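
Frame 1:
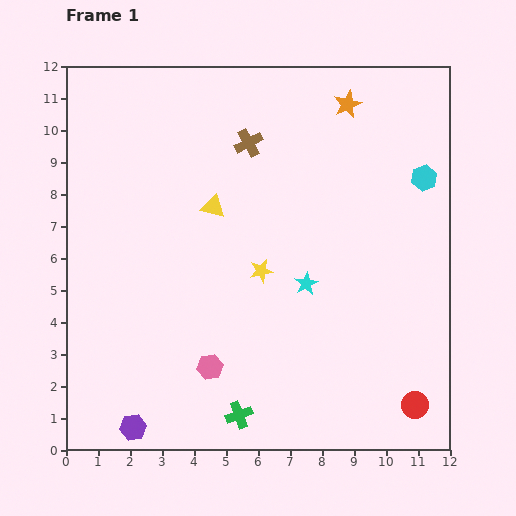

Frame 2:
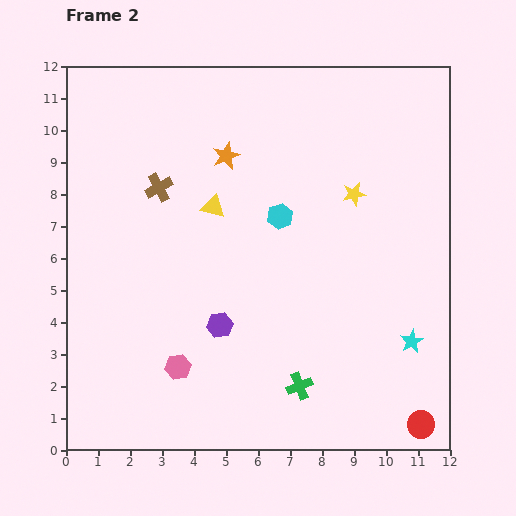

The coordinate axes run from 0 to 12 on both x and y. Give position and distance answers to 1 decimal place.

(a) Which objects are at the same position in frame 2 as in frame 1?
the yellow triangle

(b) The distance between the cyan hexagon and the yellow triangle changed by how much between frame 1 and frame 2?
-4.6

Distance in frame 1: 6.7. Distance in frame 2: 2.1.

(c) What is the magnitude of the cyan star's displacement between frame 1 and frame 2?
3.8

The cyan star moved from (7.5, 5.2) to (10.8, 3.4), a distance of √(3.3² + 1.8²) ≈ 3.8.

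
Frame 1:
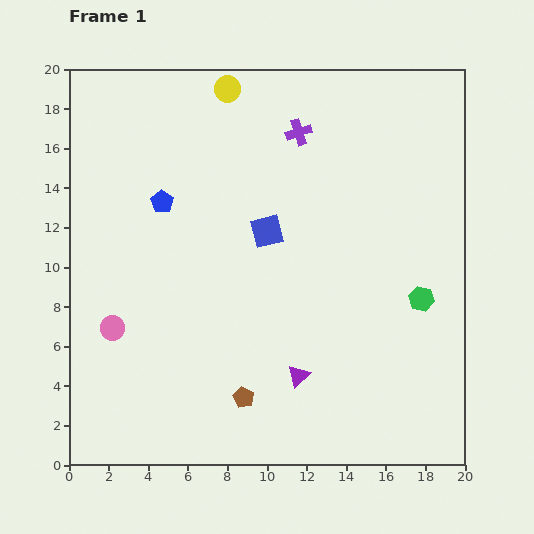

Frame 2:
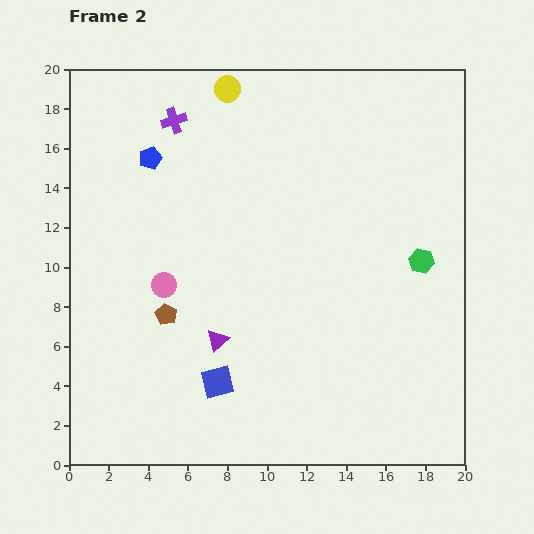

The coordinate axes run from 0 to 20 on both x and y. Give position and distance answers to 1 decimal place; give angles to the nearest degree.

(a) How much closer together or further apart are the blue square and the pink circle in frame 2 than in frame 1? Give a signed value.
-3.6

Distance in frame 1: 9.2. Distance in frame 2: 5.6.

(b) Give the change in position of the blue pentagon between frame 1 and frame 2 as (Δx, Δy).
(-0.6, 2.2)

The blue pentagon was at (4.7, 13.3) in frame 1 and (4.1, 15.5) in frame 2.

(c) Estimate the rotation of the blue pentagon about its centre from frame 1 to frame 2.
19° clockwise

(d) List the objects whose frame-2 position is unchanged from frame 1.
the yellow circle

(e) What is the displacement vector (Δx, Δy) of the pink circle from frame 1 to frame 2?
(2.6, 2.2)

The pink circle was at (2.2, 6.9) in frame 1 and (4.8, 9.1) in frame 2.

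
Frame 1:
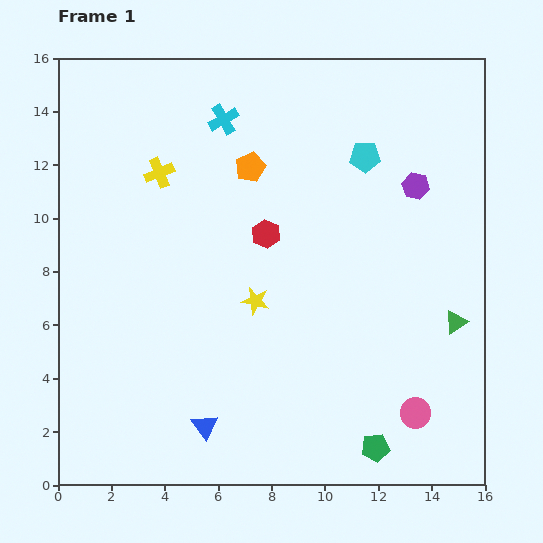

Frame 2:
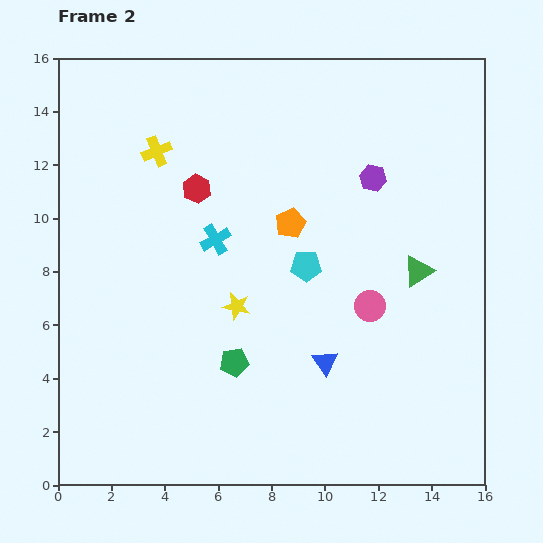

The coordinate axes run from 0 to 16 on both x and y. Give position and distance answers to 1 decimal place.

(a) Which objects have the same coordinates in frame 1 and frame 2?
none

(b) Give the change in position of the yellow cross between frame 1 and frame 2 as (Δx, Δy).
(-0.1, 0.8)

The yellow cross was at (3.8, 11.7) in frame 1 and (3.7, 12.5) in frame 2.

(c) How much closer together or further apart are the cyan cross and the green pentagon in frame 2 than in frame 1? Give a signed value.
-8.9

Distance in frame 1: 13.6. Distance in frame 2: 4.7.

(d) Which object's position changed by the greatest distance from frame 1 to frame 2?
the green pentagon

(moved 6.2; next 5.1)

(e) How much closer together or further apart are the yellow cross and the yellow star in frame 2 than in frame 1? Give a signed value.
+0.5

Distance in frame 1: 6.0. Distance in frame 2: 6.5.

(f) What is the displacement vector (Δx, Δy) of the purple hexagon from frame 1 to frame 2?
(-1.6, 0.3)

The purple hexagon was at (13.4, 11.2) in frame 1 and (11.8, 11.5) in frame 2.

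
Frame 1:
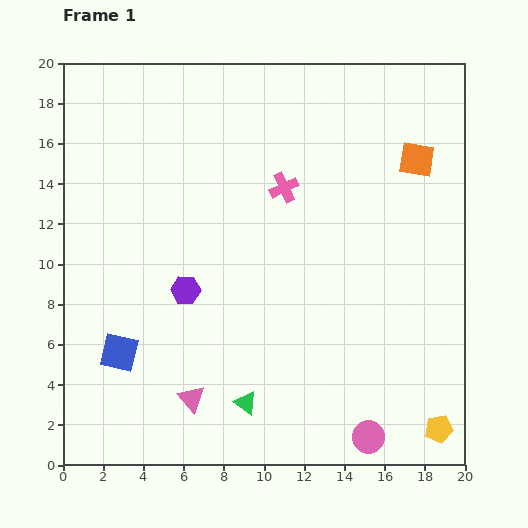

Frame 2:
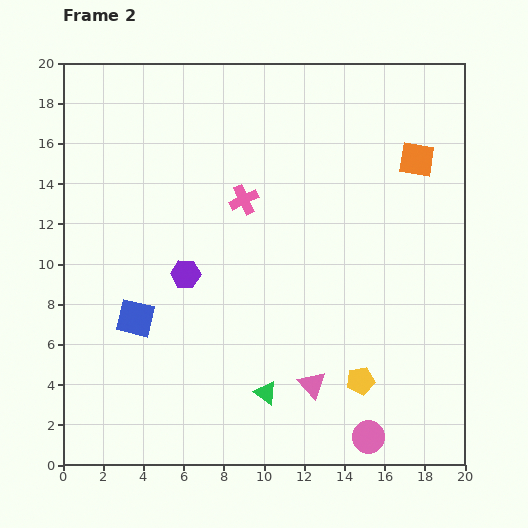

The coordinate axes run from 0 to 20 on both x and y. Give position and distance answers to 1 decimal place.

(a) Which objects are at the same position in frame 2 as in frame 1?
the orange square, the pink circle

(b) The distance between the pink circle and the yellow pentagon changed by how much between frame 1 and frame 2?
-0.7

Distance in frame 1: 3.5. Distance in frame 2: 2.8.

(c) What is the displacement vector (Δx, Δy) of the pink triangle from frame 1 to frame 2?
(6.0, 0.7)

The pink triangle was at (6.4, 3.3) in frame 1 and (12.4, 4.0) in frame 2.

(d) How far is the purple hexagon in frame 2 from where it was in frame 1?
0.8

The purple hexagon moved from (6.1, 8.7) to (6.1, 9.5), a distance of √(0.0² + 0.8²) ≈ 0.8.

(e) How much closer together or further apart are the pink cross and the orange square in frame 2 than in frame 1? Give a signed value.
+2.1

Distance in frame 1: 6.7. Distance in frame 2: 8.8.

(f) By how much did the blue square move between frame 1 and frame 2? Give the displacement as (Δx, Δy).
(0.8, 1.7)

The blue square was at (2.8, 5.6) in frame 1 and (3.6, 7.3) in frame 2.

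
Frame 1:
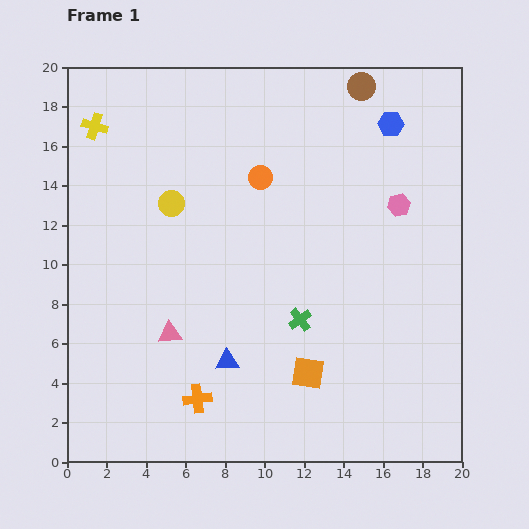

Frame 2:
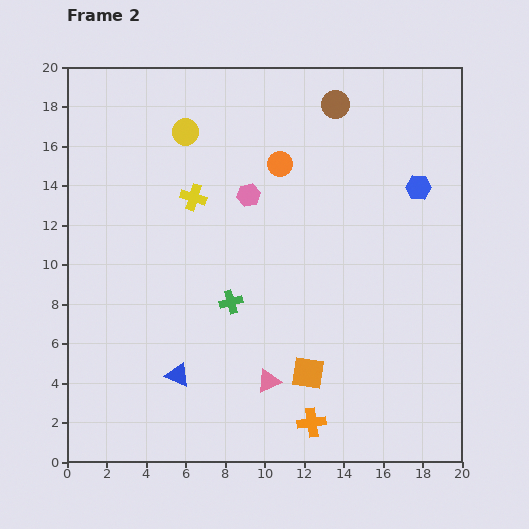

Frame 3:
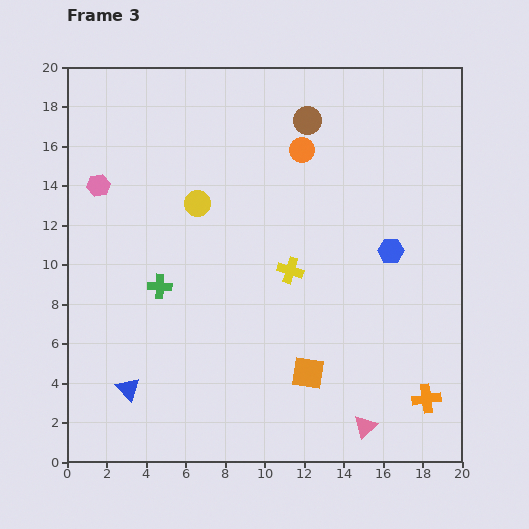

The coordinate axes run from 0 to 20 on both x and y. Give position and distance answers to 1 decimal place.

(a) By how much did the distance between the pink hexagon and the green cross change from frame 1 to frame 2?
-2.2

Distance in frame 1: 7.7. Distance in frame 2: 5.5.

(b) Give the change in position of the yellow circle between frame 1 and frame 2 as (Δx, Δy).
(0.7, 3.6)

The yellow circle was at (5.3, 13.1) in frame 1 and (6.0, 16.7) in frame 2.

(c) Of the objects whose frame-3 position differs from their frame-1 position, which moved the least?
the yellow circle

(moved 1.3)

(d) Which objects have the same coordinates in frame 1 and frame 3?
the orange square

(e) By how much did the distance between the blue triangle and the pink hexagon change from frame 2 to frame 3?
+0.6

Distance in frame 2: 9.8. Distance in frame 3: 10.4.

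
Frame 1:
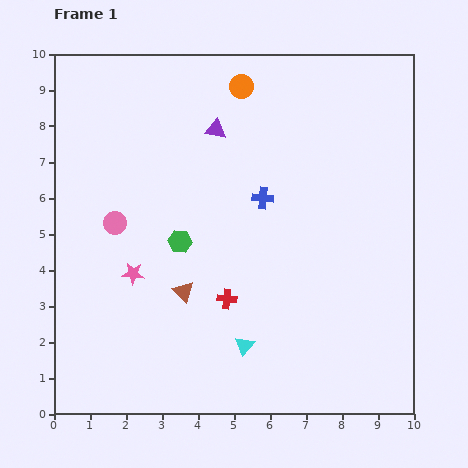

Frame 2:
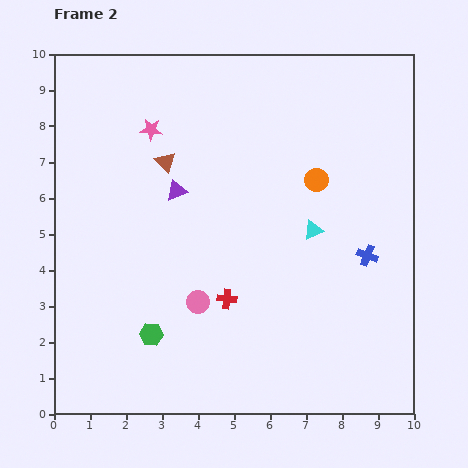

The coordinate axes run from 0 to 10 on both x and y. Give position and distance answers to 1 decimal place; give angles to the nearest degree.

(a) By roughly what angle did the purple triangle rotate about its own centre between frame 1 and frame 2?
31° counter-clockwise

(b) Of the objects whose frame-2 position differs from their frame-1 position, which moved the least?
the purple triangle

(moved 2.0)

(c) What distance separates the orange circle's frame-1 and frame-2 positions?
3.3

The orange circle moved from (5.2, 9.1) to (7.3, 6.5), a distance of √(2.1² + 2.6²) ≈ 3.3.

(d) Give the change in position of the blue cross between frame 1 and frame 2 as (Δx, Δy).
(2.9, -1.6)

The blue cross was at (5.8, 6.0) in frame 1 and (8.7, 4.4) in frame 2.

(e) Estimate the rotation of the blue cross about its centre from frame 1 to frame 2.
17° clockwise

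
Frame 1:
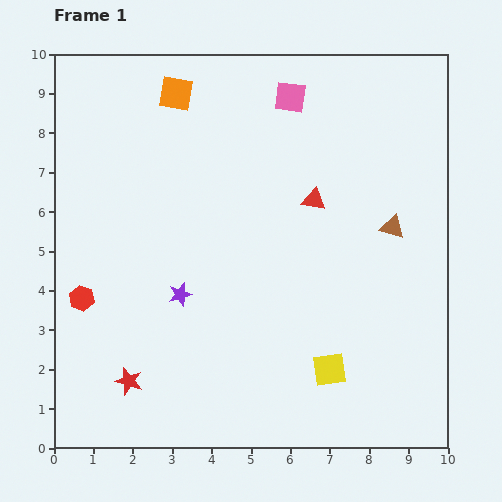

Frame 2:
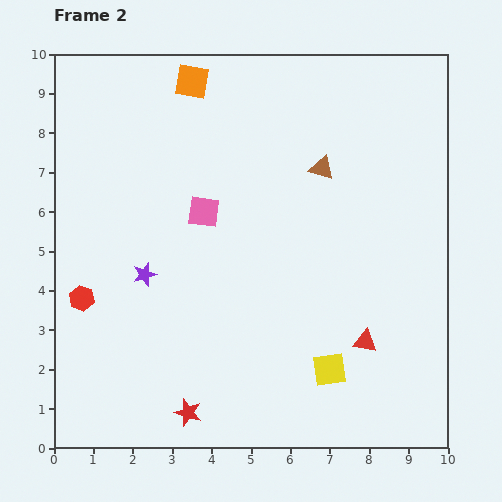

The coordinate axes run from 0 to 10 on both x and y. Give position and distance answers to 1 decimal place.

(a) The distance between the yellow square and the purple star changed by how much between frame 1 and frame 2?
+1.1

Distance in frame 1: 4.2. Distance in frame 2: 5.3.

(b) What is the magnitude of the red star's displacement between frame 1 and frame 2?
1.7

The red star moved from (1.9, 1.7) to (3.4, 0.9), a distance of √(1.5² + 0.8²) ≈ 1.7.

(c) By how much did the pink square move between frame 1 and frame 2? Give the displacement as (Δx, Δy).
(-2.2, -2.9)

The pink square was at (6.0, 8.9) in frame 1 and (3.8, 6.0) in frame 2.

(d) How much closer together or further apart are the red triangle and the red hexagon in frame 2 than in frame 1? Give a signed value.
+0.9

Distance in frame 1: 6.4. Distance in frame 2: 7.3.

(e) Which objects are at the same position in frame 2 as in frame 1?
the yellow square, the red hexagon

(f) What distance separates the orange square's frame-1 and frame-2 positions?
0.5

The orange square moved from (3.1, 9.0) to (3.5, 9.3), a distance of √(0.4² + 0.3²) ≈ 0.5.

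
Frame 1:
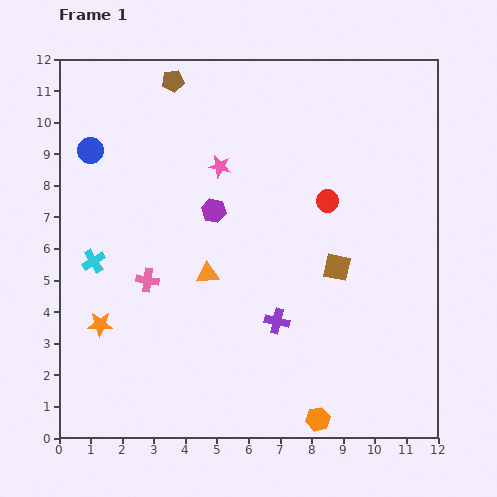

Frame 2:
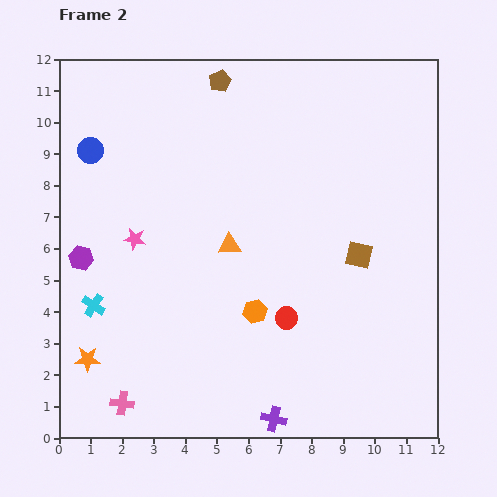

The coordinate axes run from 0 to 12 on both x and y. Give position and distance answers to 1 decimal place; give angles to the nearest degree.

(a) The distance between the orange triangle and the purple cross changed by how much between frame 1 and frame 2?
+3.0

Distance in frame 1: 2.7. Distance in frame 2: 5.7.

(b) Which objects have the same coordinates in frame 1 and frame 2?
the blue circle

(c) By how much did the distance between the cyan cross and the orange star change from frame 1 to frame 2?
-0.3

Distance in frame 1: 2.0. Distance in frame 2: 1.7.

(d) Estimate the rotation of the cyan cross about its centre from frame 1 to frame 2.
25° counter-clockwise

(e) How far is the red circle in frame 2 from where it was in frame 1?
3.9

The red circle moved from (8.5, 7.5) to (7.2, 3.8), a distance of √(1.3² + 3.7²) ≈ 3.9.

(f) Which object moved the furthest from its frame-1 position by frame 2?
the purple hexagon

(moved 4.5; next 4.0)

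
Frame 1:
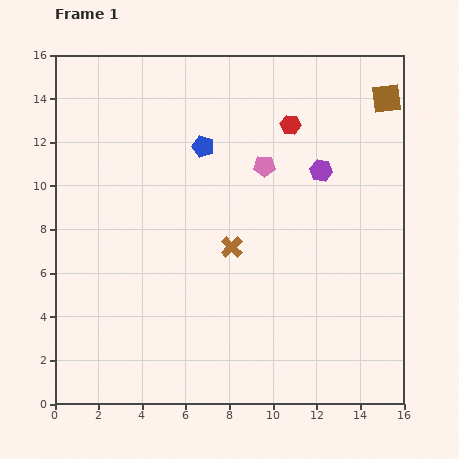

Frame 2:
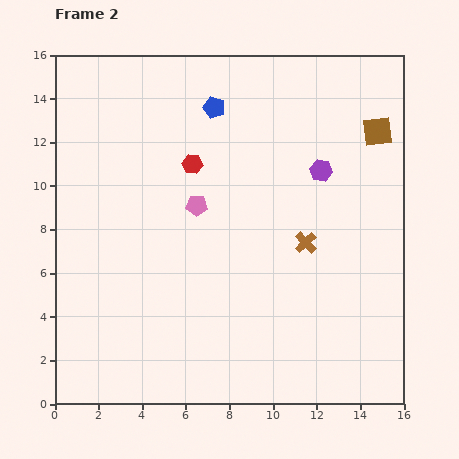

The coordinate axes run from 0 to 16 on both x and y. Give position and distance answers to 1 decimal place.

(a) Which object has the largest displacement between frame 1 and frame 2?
the red hexagon

(moved 4.8; next 3.6)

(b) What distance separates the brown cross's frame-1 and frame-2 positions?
3.4

The brown cross moved from (8.1, 7.2) to (11.5, 7.4), a distance of √(3.4² + 0.2²) ≈ 3.4.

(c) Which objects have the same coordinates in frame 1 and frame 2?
the purple hexagon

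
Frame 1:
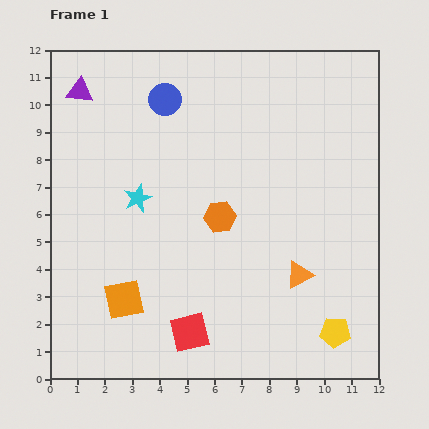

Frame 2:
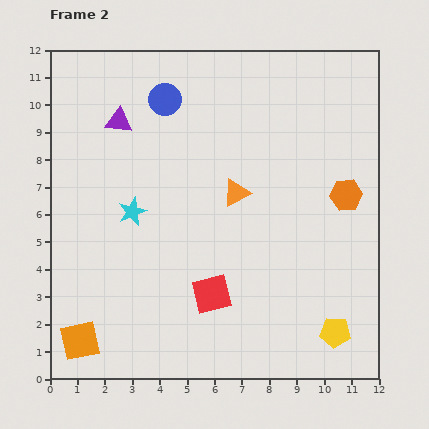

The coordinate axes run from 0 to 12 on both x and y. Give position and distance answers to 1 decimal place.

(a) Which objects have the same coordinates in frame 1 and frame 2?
the yellow pentagon, the blue circle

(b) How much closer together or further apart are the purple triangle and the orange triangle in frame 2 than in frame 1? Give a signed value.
-5.4

Distance in frame 1: 10.4. Distance in frame 2: 5.0.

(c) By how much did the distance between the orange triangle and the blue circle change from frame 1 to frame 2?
-3.8

Distance in frame 1: 8.1. Distance in frame 2: 4.3.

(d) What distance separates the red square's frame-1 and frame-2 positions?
1.6

The red square moved from (5.1, 1.7) to (5.9, 3.1), a distance of √(0.8² + 1.4²) ≈ 1.6.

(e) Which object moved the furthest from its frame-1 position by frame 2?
the orange hexagon

(moved 4.7; next 3.8)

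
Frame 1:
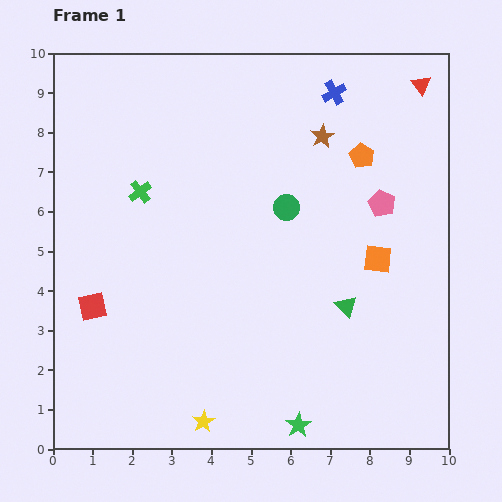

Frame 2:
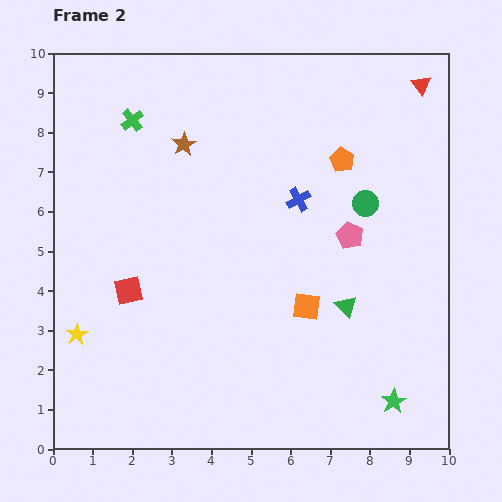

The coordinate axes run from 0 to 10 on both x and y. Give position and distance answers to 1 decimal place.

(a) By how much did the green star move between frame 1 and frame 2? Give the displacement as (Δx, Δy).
(2.4, 0.6)

The green star was at (6.2, 0.6) in frame 1 and (8.6, 1.2) in frame 2.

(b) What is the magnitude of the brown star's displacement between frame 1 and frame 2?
3.5

The brown star moved from (6.8, 7.9) to (3.3, 7.7), a distance of √(3.5² + 0.2²) ≈ 3.5.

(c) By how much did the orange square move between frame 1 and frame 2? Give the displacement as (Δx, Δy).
(-1.8, -1.2)

The orange square was at (8.2, 4.8) in frame 1 and (6.4, 3.6) in frame 2.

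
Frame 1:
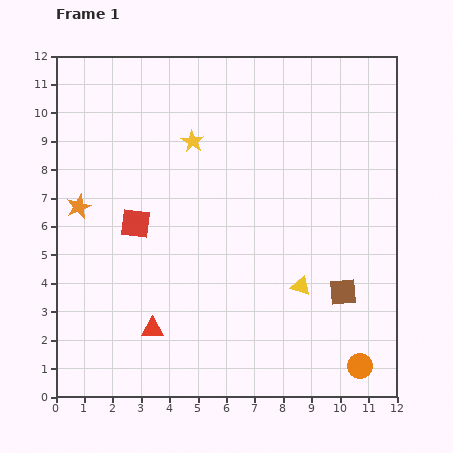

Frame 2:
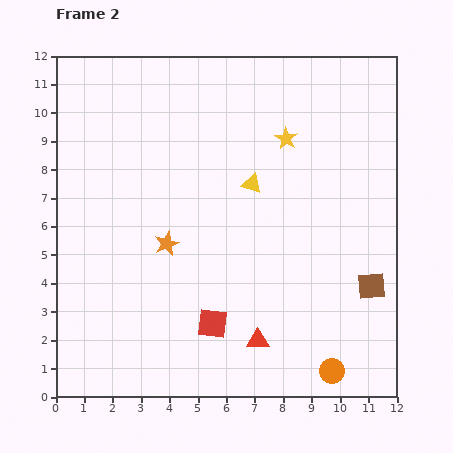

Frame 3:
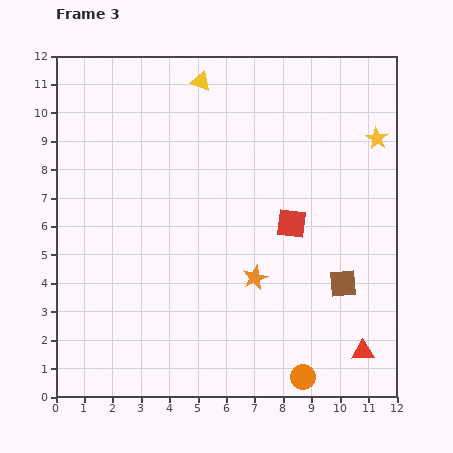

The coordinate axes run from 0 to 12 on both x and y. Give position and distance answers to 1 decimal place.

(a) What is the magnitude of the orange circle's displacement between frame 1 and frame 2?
1.0

The orange circle moved from (10.7, 1.1) to (9.7, 0.9), a distance of √(1.0² + 0.2²) ≈ 1.0.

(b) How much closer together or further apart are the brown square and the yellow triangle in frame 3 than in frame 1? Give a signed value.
+7.2

Distance in frame 1: 1.5. Distance in frame 3: 8.7.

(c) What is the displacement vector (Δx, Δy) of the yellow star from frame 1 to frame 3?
(6.5, 0.1)

The yellow star was at (4.8, 9.0) in frame 1 and (11.3, 9.1) in frame 3.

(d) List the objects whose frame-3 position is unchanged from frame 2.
none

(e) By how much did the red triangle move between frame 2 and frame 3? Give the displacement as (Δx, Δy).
(3.7, -0.4)

The red triangle was at (7.1, 2.0) in frame 2 and (10.8, 1.6) in frame 3.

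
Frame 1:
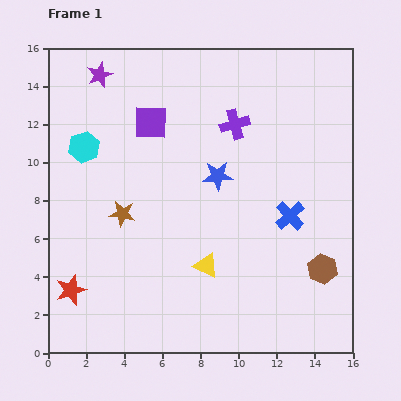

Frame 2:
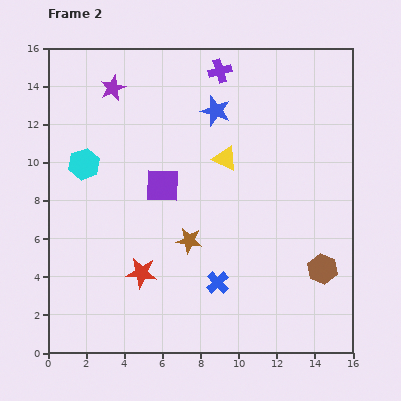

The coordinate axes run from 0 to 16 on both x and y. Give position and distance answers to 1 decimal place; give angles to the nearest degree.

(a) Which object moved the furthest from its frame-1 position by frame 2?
the yellow triangle

(moved 5.7; next 5.2)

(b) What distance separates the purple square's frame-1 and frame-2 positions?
3.4

The purple square moved from (5.4, 12.1) to (6.0, 8.8), a distance of √(0.6² + 3.3²) ≈ 3.4.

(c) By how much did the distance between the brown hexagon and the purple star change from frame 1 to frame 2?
-1.0

Distance in frame 1: 15.5. Distance in frame 2: 14.5.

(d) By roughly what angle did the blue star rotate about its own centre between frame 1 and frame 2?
21° clockwise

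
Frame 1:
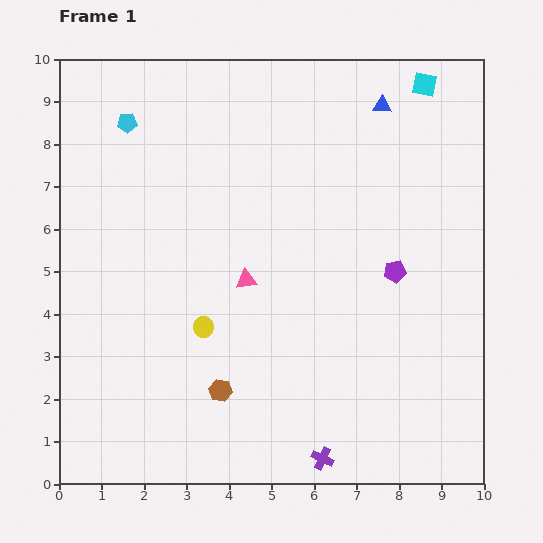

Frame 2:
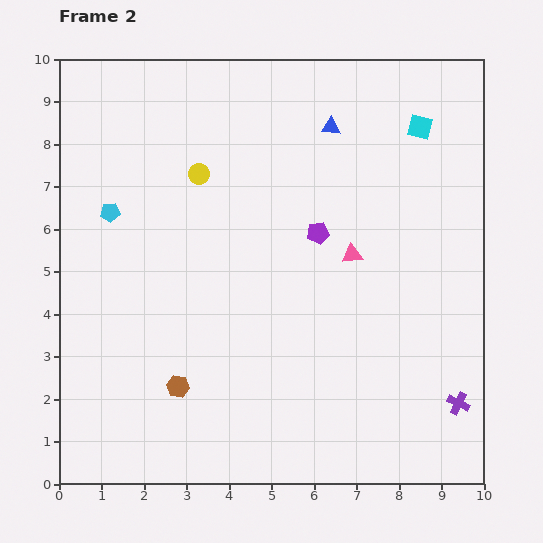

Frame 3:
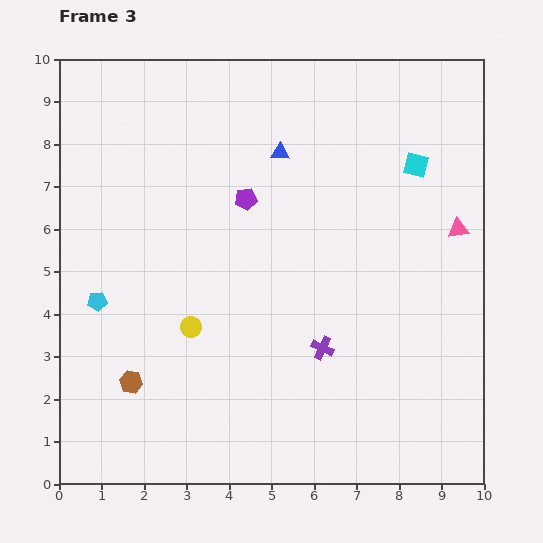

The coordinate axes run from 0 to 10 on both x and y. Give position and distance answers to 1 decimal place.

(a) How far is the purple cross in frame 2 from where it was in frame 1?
3.5

The purple cross moved from (6.2, 0.6) to (9.4, 1.9), a distance of √(3.2² + 1.3²) ≈ 3.5.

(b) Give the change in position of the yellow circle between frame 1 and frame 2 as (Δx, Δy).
(-0.1, 3.6)

The yellow circle was at (3.4, 3.7) in frame 1 and (3.3, 7.3) in frame 2.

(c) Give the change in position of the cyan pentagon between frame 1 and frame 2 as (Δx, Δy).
(-0.4, -2.1)

The cyan pentagon was at (1.6, 8.5) in frame 1 and (1.2, 6.4) in frame 2.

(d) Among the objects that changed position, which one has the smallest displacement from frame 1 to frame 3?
the yellow circle

(moved 0.3)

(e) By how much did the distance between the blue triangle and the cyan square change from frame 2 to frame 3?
+1.1

Distance in frame 2: 2.1. Distance in frame 3: 3.2.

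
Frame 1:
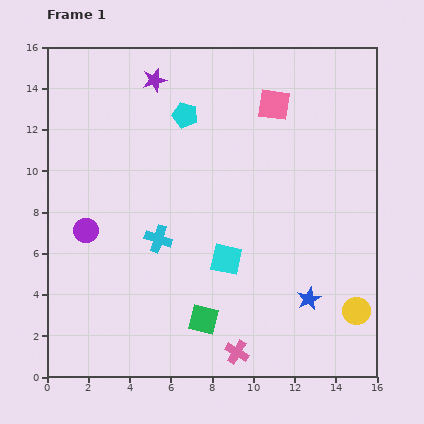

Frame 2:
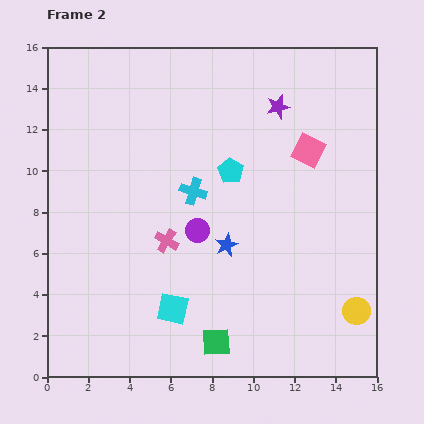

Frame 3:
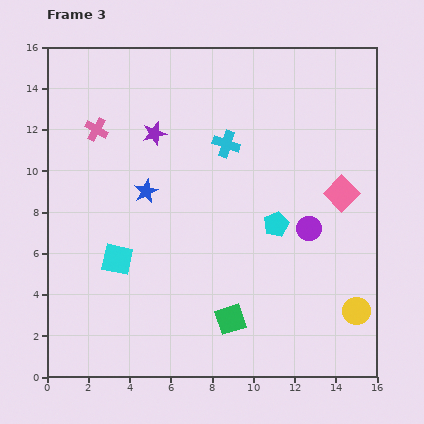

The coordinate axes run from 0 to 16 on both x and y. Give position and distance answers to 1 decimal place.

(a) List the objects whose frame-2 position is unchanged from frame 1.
the yellow circle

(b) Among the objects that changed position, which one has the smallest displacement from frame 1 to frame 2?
the green square

(moved 1.3)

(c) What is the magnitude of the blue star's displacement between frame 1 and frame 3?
9.5

The blue star moved from (12.7, 3.8) to (4.8, 9.0), a distance of √(7.9² + 5.2²) ≈ 9.5.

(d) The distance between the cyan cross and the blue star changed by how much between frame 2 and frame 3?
+1.4

Distance in frame 2: 3.1. Distance in frame 3: 4.5.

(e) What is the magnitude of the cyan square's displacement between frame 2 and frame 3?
3.6

The cyan square moved from (6.1, 3.3) to (3.4, 5.7), a distance of √(2.7² + 2.4²) ≈ 3.6.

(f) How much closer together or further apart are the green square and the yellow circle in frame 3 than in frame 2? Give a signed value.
-0.9

Distance in frame 2: 7.0. Distance in frame 3: 6.1.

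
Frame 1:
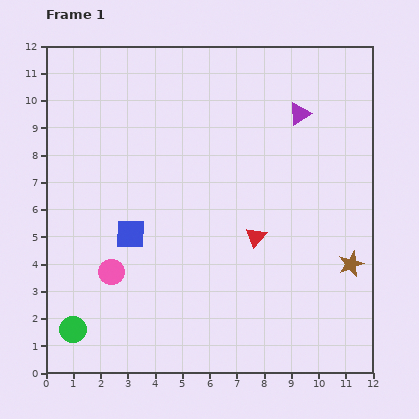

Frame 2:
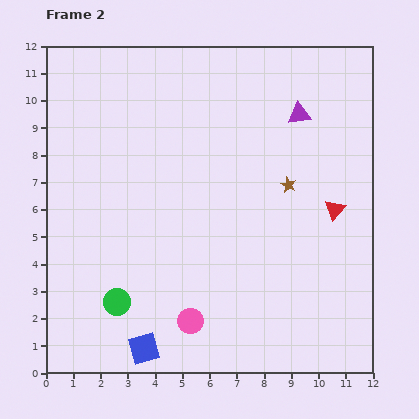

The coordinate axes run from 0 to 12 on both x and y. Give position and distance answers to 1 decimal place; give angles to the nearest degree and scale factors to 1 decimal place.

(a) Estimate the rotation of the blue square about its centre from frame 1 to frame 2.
17° counter-clockwise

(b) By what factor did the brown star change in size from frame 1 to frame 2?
0.6×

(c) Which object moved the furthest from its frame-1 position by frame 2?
the blue square

(moved 4.2; next 3.7)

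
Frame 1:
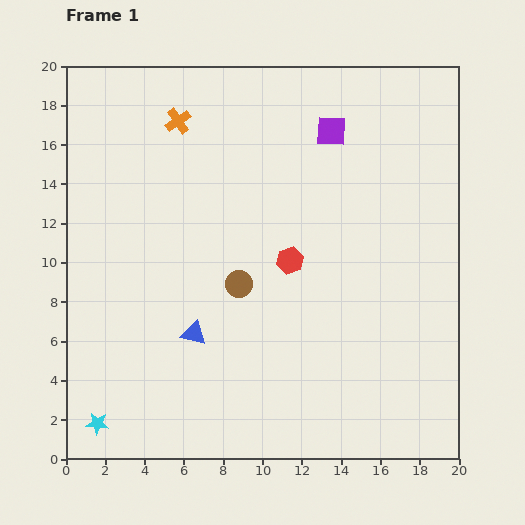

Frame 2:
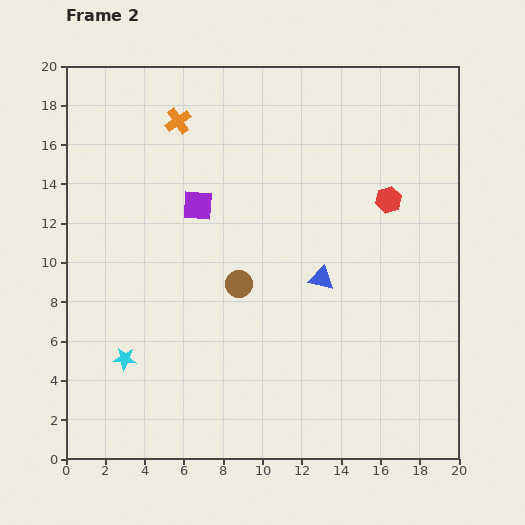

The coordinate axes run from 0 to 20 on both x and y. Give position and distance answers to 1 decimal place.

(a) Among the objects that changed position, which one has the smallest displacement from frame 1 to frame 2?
the cyan star

(moved 3.6)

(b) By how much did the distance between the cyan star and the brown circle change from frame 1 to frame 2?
-3.2

Distance in frame 1: 10.1. Distance in frame 2: 6.9.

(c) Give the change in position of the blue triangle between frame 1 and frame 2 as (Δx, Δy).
(6.5, 2.8)

The blue triangle was at (6.5, 6.4) in frame 1 and (13.0, 9.2) in frame 2.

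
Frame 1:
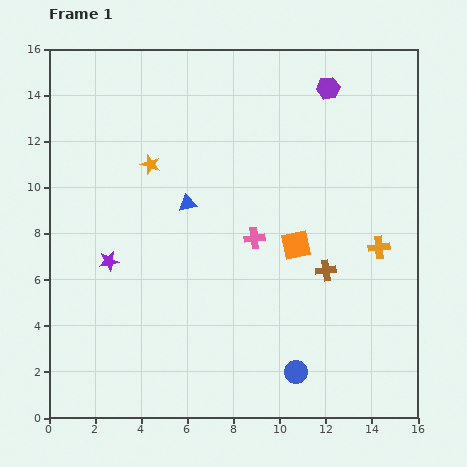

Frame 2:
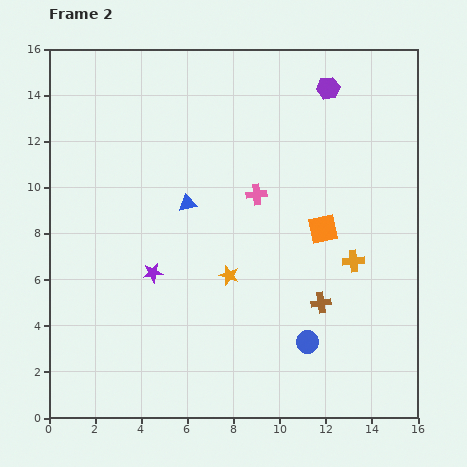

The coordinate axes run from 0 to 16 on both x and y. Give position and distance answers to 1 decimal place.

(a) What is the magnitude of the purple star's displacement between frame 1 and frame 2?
2.0

The purple star moved from (2.6, 6.8) to (4.5, 6.3), a distance of √(1.9² + 0.5²) ≈ 2.0.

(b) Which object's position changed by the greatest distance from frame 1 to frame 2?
the orange star

(moved 5.9; next 2.0)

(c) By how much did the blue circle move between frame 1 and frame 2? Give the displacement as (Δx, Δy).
(0.5, 1.3)

The blue circle was at (10.7, 2.0) in frame 1 and (11.2, 3.3) in frame 2.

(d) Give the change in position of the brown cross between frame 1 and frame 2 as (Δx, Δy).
(-0.2, -1.4)

The brown cross was at (12.0, 6.4) in frame 1 and (11.8, 5.0) in frame 2.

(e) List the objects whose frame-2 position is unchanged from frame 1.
the blue triangle, the purple hexagon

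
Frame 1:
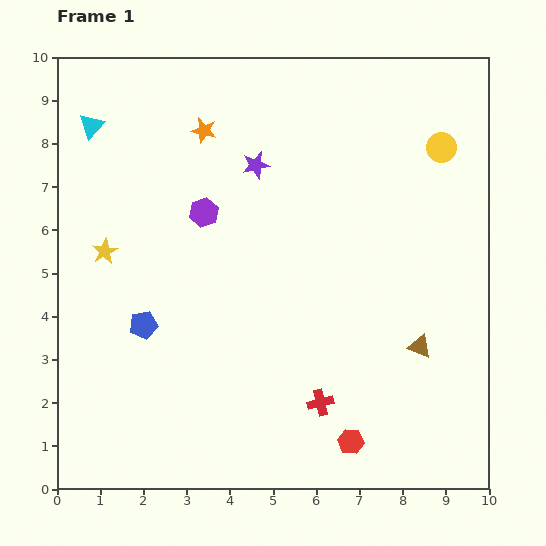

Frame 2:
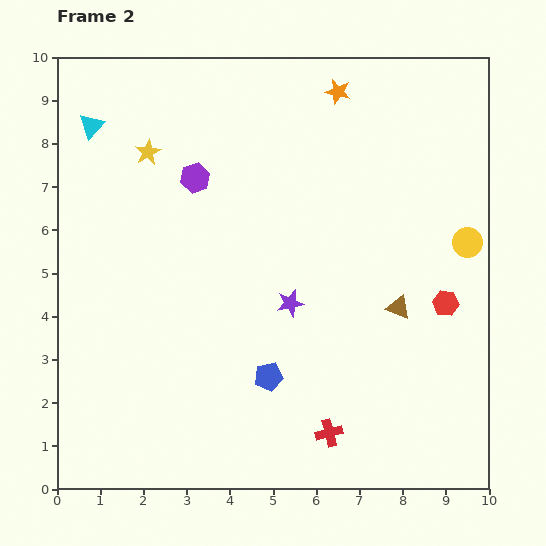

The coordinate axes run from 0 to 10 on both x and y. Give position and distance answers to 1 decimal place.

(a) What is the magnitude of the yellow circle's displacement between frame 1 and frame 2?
2.3

The yellow circle moved from (8.9, 7.9) to (9.5, 5.7), a distance of √(0.6² + 2.2²) ≈ 2.3.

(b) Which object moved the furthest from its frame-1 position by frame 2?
the red hexagon

(moved 3.9; next 3.3)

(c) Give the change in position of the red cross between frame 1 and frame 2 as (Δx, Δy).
(0.2, -0.7)

The red cross was at (6.1, 2.0) in frame 1 and (6.3, 1.3) in frame 2.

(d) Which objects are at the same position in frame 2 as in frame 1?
the cyan triangle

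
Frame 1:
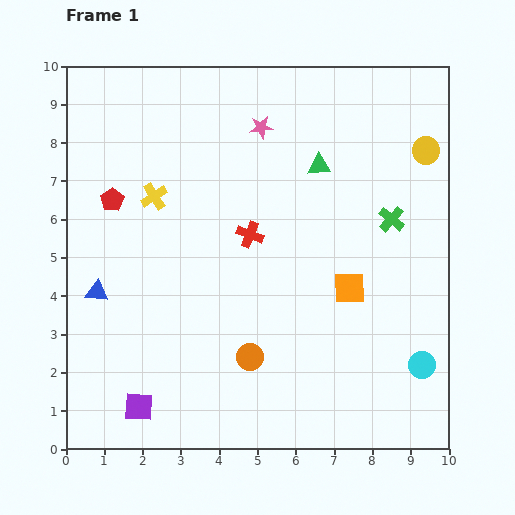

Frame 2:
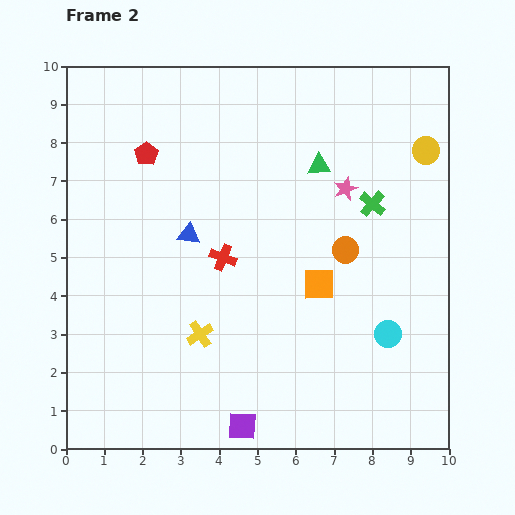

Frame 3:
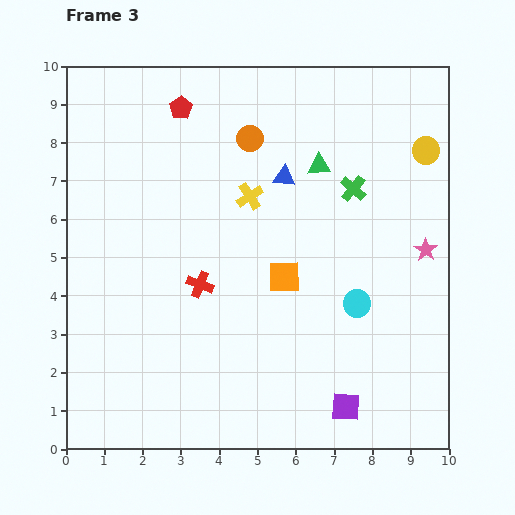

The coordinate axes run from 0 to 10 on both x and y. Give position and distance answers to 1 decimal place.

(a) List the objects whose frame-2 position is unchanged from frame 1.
the yellow circle, the green triangle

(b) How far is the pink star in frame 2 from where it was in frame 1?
2.7

The pink star moved from (5.1, 8.4) to (7.3, 6.8), a distance of √(2.2² + 1.6²) ≈ 2.7.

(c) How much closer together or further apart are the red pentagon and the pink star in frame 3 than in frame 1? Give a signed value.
+3.1

Distance in frame 1: 4.3. Distance in frame 3: 7.4.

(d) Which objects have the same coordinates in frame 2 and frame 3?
the yellow circle, the green triangle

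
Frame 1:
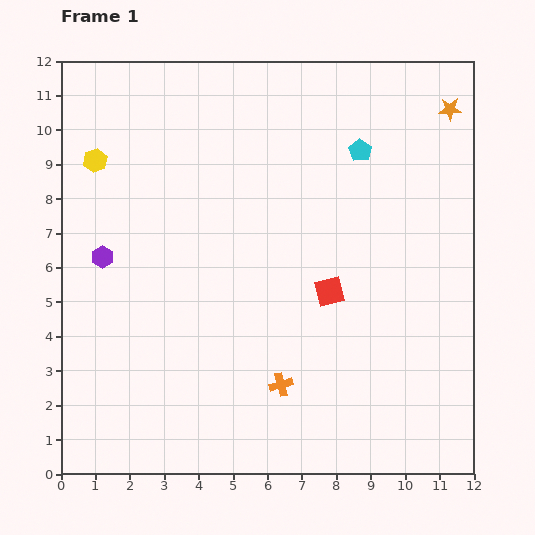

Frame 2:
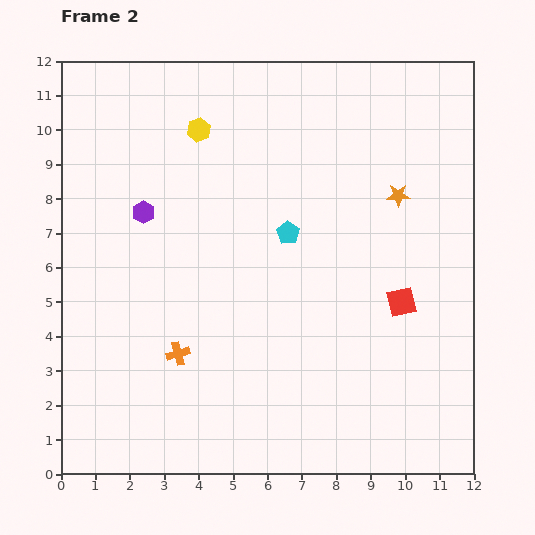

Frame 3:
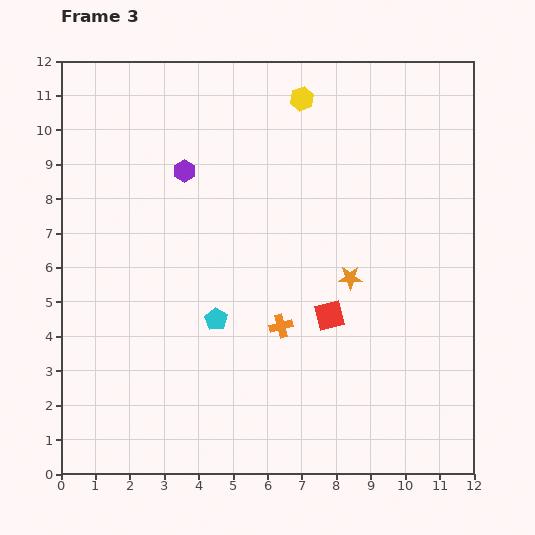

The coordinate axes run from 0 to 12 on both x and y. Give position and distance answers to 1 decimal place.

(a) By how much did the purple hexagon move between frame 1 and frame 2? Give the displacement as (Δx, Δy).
(1.2, 1.3)

The purple hexagon was at (1.2, 6.3) in frame 1 and (2.4, 7.6) in frame 2.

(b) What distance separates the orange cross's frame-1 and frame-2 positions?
3.1

The orange cross moved from (6.4, 2.6) to (3.4, 3.5), a distance of √(3.0² + 0.9²) ≈ 3.1.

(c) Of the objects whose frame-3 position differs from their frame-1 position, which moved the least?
the red square

(moved 0.7)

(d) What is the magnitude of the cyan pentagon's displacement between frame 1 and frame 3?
6.5

The cyan pentagon moved from (8.7, 9.4) to (4.5, 4.5), a distance of √(4.2² + 4.9²) ≈ 6.5.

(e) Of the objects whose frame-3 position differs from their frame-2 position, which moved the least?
the purple hexagon

(moved 1.7)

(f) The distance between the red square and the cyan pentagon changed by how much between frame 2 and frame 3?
-0.6

Distance in frame 2: 3.9. Distance in frame 3: 3.3.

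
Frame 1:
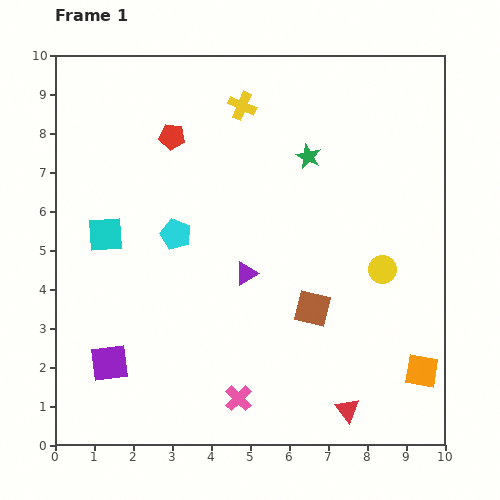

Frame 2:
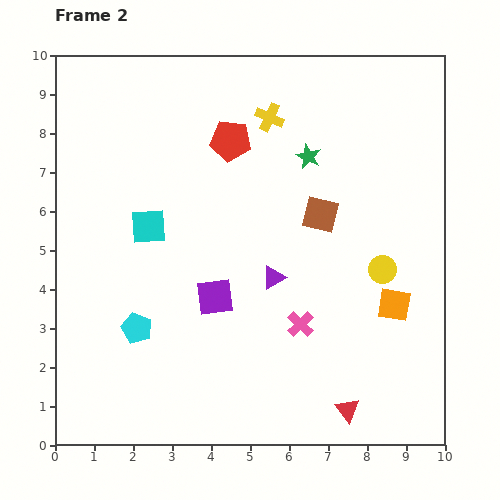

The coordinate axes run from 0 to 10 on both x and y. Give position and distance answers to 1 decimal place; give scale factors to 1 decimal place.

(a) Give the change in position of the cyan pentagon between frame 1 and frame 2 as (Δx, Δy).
(-1.0, -2.4)

The cyan pentagon was at (3.1, 5.4) in frame 1 and (2.1, 3.0) in frame 2.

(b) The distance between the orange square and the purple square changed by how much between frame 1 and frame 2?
-3.4

Distance in frame 1: 8.0. Distance in frame 2: 4.6.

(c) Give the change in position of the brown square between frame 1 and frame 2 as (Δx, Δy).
(0.2, 2.4)

The brown square was at (6.6, 3.5) in frame 1 and (6.8, 5.9) in frame 2.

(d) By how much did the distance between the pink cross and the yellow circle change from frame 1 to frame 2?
-2.5

Distance in frame 1: 5.0. Distance in frame 2: 2.5.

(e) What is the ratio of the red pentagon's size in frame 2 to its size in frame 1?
1.5×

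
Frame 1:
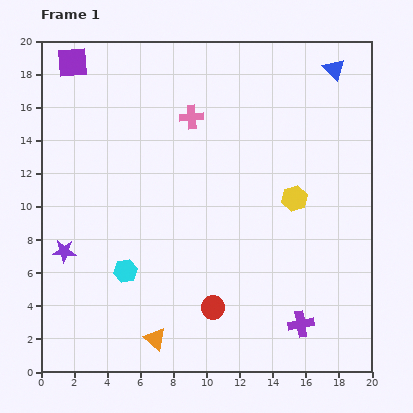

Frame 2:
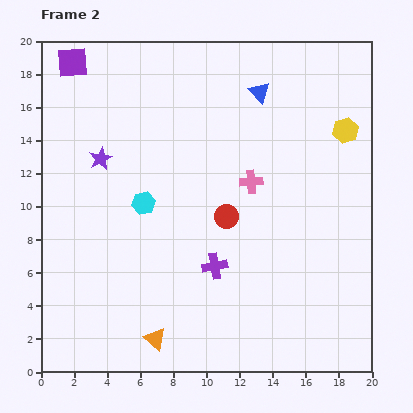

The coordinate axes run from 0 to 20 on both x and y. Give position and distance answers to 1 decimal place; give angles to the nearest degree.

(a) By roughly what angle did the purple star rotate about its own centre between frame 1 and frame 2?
29° counter-clockwise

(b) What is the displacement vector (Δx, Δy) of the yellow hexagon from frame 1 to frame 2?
(3.1, 4.1)

The yellow hexagon was at (15.3, 10.5) in frame 1 and (18.4, 14.6) in frame 2.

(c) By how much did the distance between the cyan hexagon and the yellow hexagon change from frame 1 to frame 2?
+1.9

Distance in frame 1: 11.1. Distance in frame 2: 13.0.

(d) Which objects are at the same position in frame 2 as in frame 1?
the orange triangle, the purple square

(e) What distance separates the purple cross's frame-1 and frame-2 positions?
6.3

The purple cross moved from (15.7, 2.9) to (10.5, 6.4), a distance of √(5.2² + 3.5²) ≈ 6.3.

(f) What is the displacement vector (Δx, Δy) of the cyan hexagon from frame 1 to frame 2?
(1.1, 4.1)

The cyan hexagon was at (5.1, 6.1) in frame 1 and (6.2, 10.2) in frame 2.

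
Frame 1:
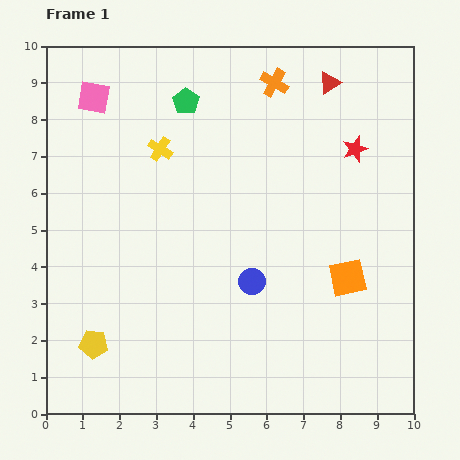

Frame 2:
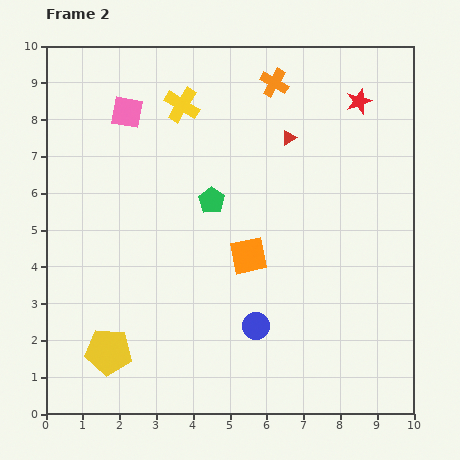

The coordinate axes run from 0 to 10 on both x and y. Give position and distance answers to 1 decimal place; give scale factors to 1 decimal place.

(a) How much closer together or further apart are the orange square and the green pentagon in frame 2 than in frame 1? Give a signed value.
-4.7

Distance in frame 1: 6.5. Distance in frame 2: 1.8.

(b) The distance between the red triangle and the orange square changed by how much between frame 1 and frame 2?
-1.9

Distance in frame 1: 5.3. Distance in frame 2: 3.4.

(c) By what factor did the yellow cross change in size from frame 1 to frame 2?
1.4×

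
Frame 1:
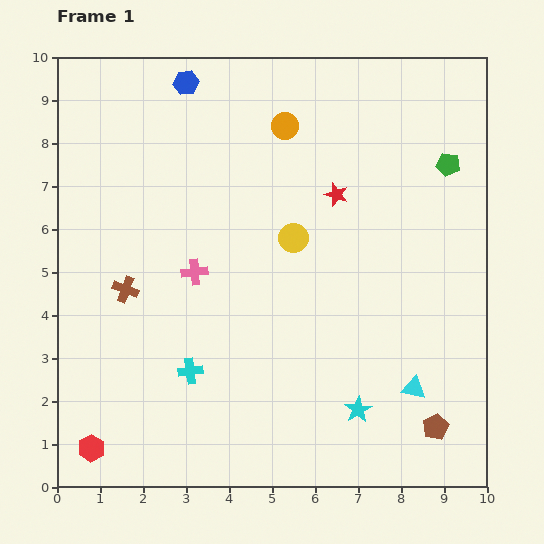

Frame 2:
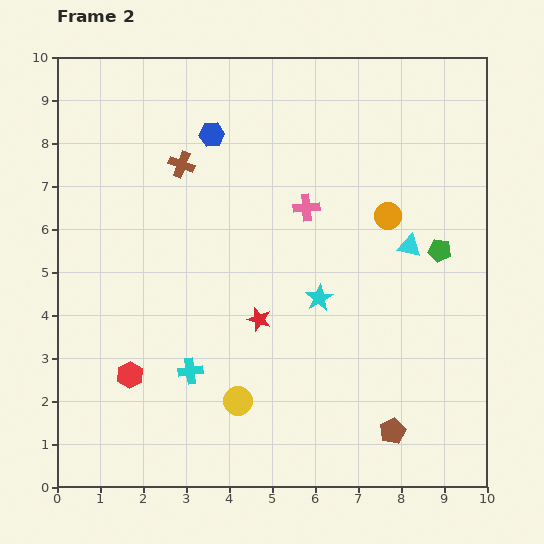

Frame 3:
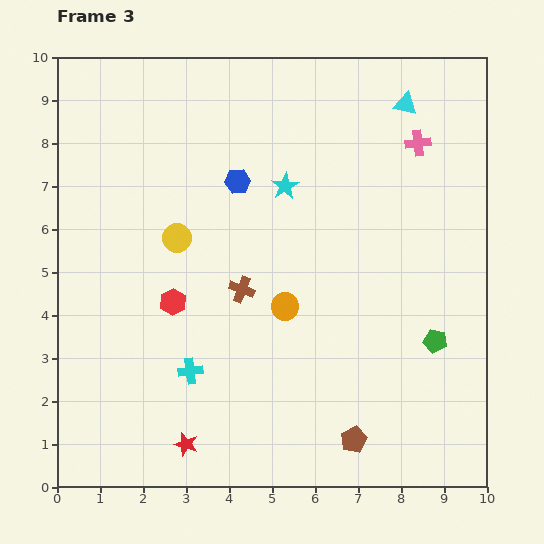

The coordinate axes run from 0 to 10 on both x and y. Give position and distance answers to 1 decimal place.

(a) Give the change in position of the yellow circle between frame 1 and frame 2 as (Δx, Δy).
(-1.3, -3.8)

The yellow circle was at (5.5, 5.8) in frame 1 and (4.2, 2.0) in frame 2.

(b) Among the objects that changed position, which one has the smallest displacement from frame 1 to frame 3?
the brown pentagon

(moved 1.9)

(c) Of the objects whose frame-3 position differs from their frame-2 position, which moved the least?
the brown pentagon

(moved 0.9)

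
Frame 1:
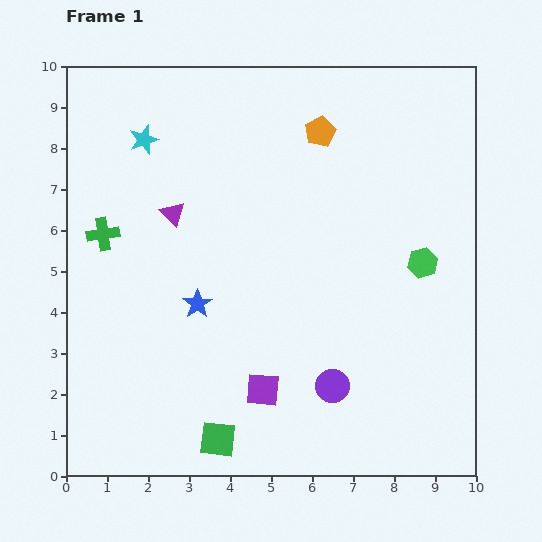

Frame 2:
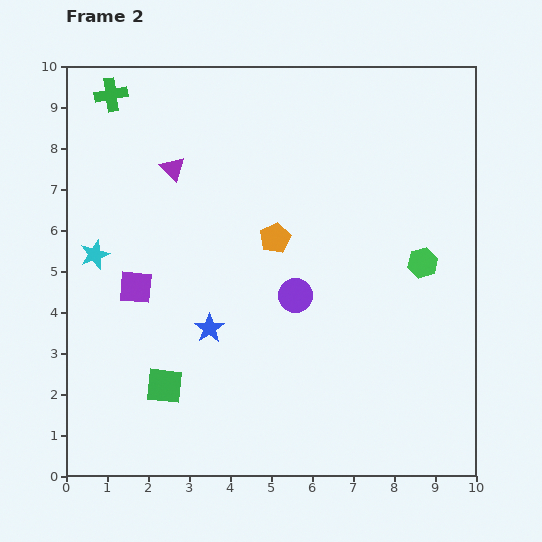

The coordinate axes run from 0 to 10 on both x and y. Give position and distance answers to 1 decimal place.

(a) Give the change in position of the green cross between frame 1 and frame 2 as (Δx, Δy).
(0.2, 3.4)

The green cross was at (0.9, 5.9) in frame 1 and (1.1, 9.3) in frame 2.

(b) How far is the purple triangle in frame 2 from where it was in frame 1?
1.1

The purple triangle moved from (2.6, 6.4) to (2.6, 7.5), a distance of √(0.0² + 1.1²) ≈ 1.1.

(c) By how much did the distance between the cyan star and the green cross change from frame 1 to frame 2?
+1.4

Distance in frame 1: 2.5. Distance in frame 2: 3.9.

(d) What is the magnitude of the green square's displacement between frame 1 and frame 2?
1.8

The green square moved from (3.7, 0.9) to (2.4, 2.2), a distance of √(1.3² + 1.3²) ≈ 1.8.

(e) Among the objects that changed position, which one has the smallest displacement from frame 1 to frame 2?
the blue star

(moved 0.7)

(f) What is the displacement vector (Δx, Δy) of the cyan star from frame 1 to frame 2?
(-1.2, -2.8)

The cyan star was at (1.9, 8.2) in frame 1 and (0.7, 5.4) in frame 2.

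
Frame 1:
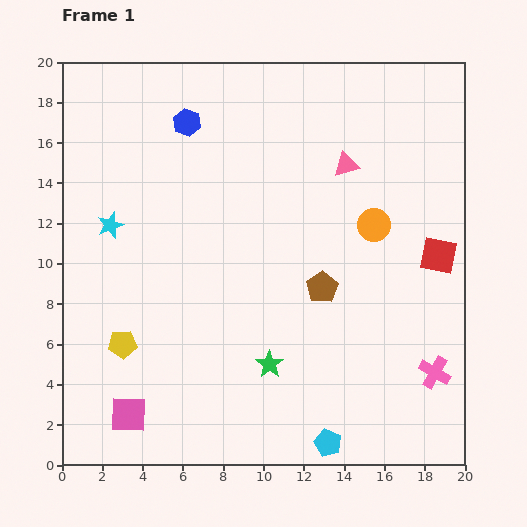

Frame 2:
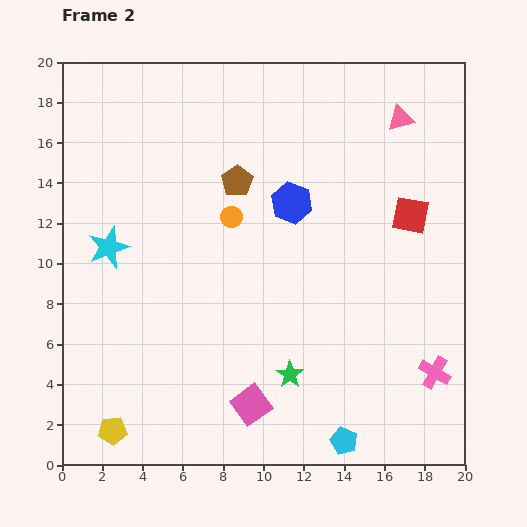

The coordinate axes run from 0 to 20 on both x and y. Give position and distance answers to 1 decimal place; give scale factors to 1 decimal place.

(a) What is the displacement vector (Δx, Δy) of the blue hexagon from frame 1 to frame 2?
(5.2, -4.0)

The blue hexagon was at (6.2, 17.0) in frame 1 and (11.4, 13.0) in frame 2.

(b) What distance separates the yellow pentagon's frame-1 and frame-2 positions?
4.3

The yellow pentagon moved from (3.0, 6.0) to (2.5, 1.7), a distance of √(0.5² + 4.3²) ≈ 4.3.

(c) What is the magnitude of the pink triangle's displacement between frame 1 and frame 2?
3.5

The pink triangle moved from (14.1, 14.9) to (16.8, 17.2), a distance of √(2.7² + 2.3²) ≈ 3.5.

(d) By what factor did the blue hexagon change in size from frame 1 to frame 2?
1.5×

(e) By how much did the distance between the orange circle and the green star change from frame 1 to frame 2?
-0.3

Distance in frame 1: 8.6. Distance in frame 2: 8.3.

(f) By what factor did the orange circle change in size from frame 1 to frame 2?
0.7×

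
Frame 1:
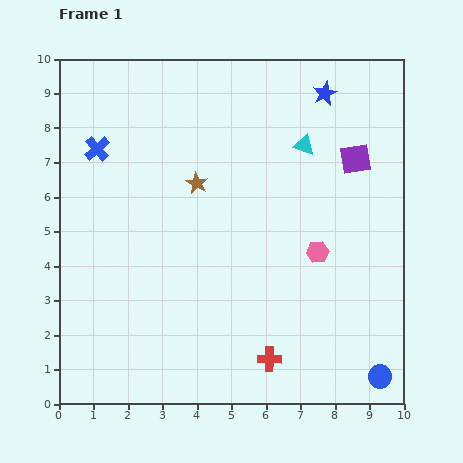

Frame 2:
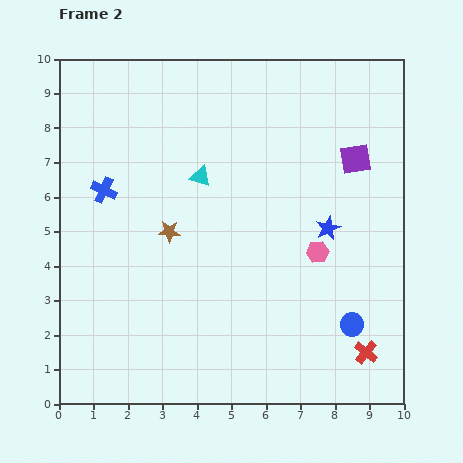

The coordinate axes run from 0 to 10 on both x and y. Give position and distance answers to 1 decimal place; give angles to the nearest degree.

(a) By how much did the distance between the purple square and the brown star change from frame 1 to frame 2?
+1.1

Distance in frame 1: 4.7. Distance in frame 2: 5.8.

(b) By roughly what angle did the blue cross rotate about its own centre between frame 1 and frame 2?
23° counter-clockwise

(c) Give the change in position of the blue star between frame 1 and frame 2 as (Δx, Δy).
(0.1, -3.9)

The blue star was at (7.7, 9.0) in frame 1 and (7.8, 5.1) in frame 2.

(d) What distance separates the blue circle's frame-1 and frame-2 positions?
1.7

The blue circle moved from (9.3, 0.8) to (8.5, 2.3), a distance of √(0.8² + 1.5²) ≈ 1.7.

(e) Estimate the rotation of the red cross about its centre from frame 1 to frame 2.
39° clockwise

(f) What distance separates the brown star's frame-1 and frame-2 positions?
1.6

The brown star moved from (4.0, 6.4) to (3.2, 5.0), a distance of √(0.8² + 1.4²) ≈ 1.6.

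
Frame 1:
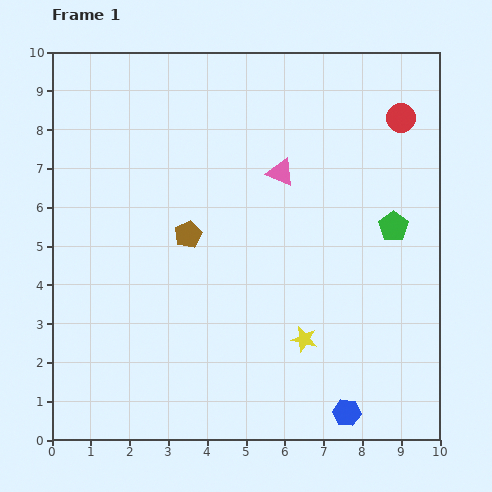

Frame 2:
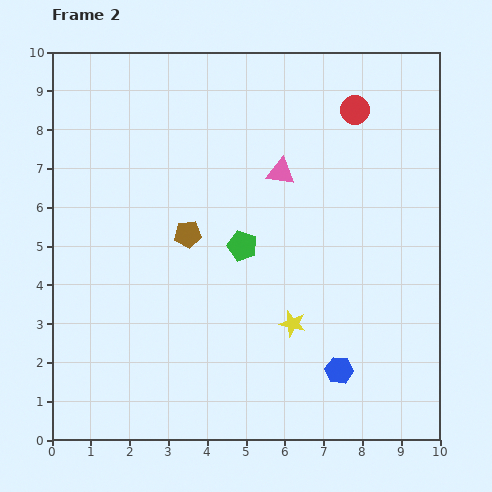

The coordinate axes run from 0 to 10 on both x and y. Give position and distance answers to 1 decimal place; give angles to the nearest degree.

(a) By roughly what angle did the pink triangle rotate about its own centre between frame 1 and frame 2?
15° counter-clockwise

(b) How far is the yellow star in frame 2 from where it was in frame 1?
0.5

The yellow star moved from (6.5, 2.6) to (6.2, 3.0), a distance of √(0.3² + 0.4²) ≈ 0.5.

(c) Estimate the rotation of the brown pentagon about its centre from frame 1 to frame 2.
21° clockwise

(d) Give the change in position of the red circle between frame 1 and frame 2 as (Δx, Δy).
(-1.2, 0.2)

The red circle was at (9.0, 8.3) in frame 1 and (7.8, 8.5) in frame 2.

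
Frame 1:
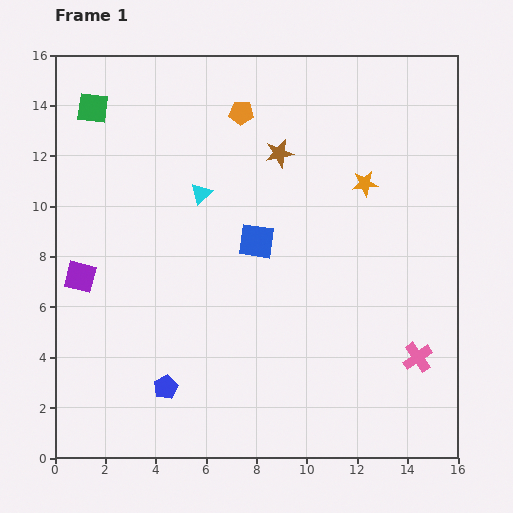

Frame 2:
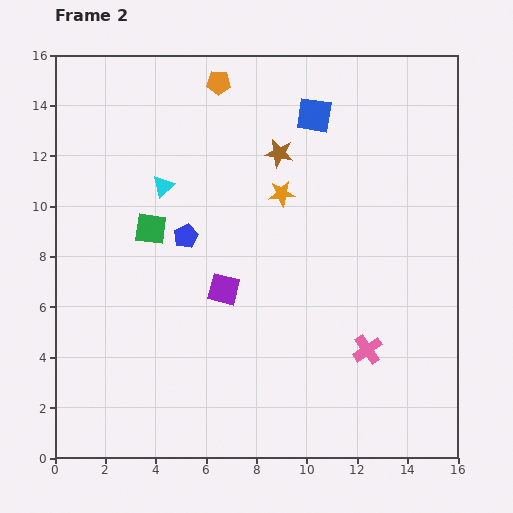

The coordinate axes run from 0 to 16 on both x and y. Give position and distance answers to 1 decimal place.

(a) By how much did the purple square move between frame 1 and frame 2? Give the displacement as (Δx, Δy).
(5.7, -0.5)

The purple square was at (1.0, 7.2) in frame 1 and (6.7, 6.7) in frame 2.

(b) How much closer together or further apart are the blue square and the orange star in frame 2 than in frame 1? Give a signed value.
-1.5

Distance in frame 1: 4.9. Distance in frame 2: 3.4.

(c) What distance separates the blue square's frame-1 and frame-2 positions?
5.5

The blue square moved from (8.0, 8.6) to (10.3, 13.6), a distance of √(2.3² + 5.0²) ≈ 5.5.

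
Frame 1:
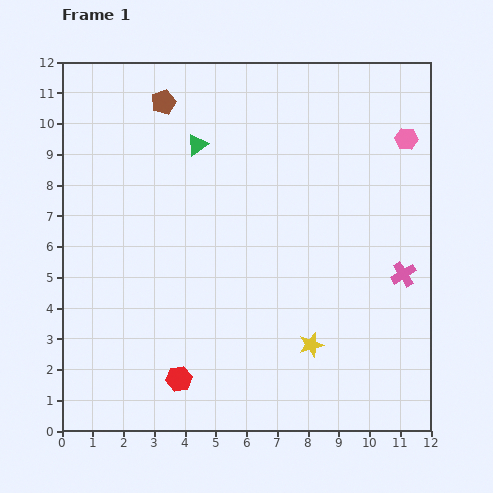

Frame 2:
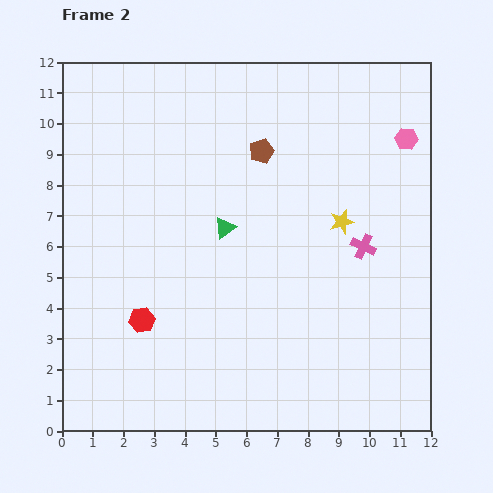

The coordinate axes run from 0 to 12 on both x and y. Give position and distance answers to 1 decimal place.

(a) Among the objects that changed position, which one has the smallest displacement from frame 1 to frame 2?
the pink cross

(moved 1.6)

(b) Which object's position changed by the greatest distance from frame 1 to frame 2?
the yellow star

(moved 4.1; next 3.6)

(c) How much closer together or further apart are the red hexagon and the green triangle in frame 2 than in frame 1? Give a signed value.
-3.6

Distance in frame 1: 7.6. Distance in frame 2: 4.0.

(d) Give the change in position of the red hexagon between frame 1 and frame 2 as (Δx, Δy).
(-1.2, 1.9)

The red hexagon was at (3.8, 1.7) in frame 1 and (2.6, 3.6) in frame 2.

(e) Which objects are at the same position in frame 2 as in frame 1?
the pink hexagon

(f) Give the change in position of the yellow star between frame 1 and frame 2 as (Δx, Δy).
(1.0, 4.0)

The yellow star was at (8.1, 2.8) in frame 1 and (9.1, 6.8) in frame 2.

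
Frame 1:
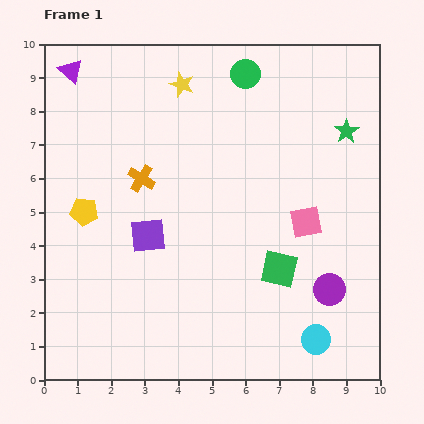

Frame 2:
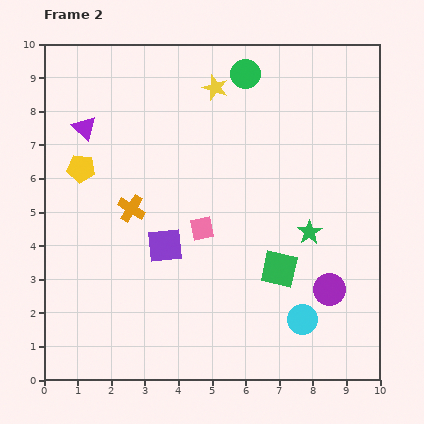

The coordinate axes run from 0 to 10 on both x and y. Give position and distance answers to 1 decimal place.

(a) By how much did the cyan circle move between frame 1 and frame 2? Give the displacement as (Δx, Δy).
(-0.4, 0.6)

The cyan circle was at (8.1, 1.2) in frame 1 and (7.7, 1.8) in frame 2.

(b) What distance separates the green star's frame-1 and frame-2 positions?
3.2

The green star moved from (9.0, 7.4) to (7.9, 4.4), a distance of √(1.1² + 3.0²) ≈ 3.2.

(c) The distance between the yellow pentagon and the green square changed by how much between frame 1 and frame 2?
+0.6

Distance in frame 1: 6.0. Distance in frame 2: 6.6.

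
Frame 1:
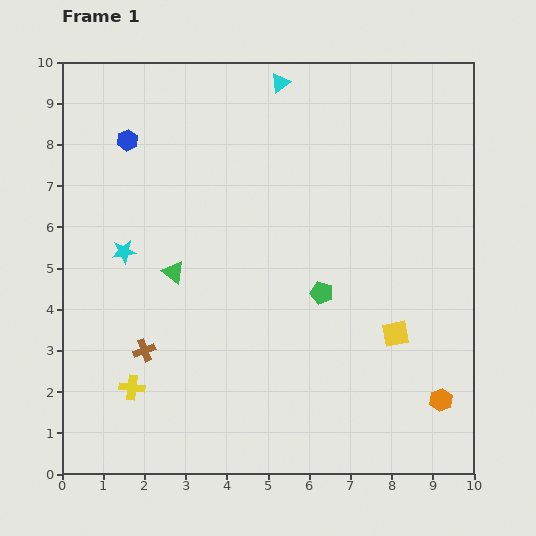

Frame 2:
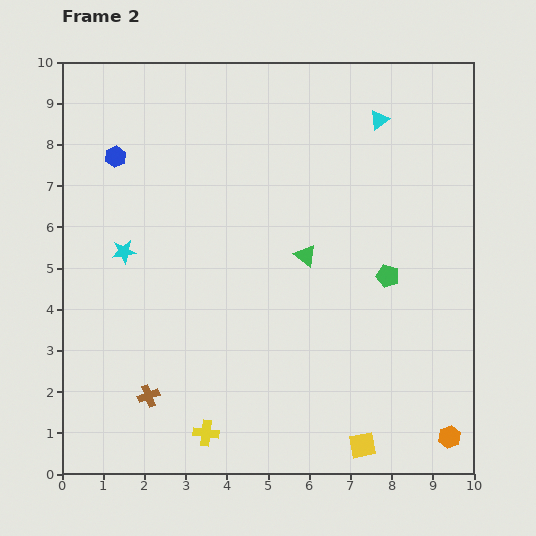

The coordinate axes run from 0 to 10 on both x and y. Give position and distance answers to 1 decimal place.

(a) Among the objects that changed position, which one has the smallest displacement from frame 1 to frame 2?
the blue hexagon

(moved 0.5)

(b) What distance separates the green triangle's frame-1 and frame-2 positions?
3.2

The green triangle moved from (2.7, 4.9) to (5.9, 5.3), a distance of √(3.2² + 0.4²) ≈ 3.2.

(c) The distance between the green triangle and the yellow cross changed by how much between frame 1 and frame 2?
+1.9

Distance in frame 1: 3.0. Distance in frame 2: 4.9.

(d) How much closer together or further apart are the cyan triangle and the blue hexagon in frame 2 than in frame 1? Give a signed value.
+2.5

Distance in frame 1: 4.0. Distance in frame 2: 6.5.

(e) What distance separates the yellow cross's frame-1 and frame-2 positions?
2.1

The yellow cross moved from (1.7, 2.1) to (3.5, 1.0), a distance of √(1.8² + 1.1²) ≈ 2.1.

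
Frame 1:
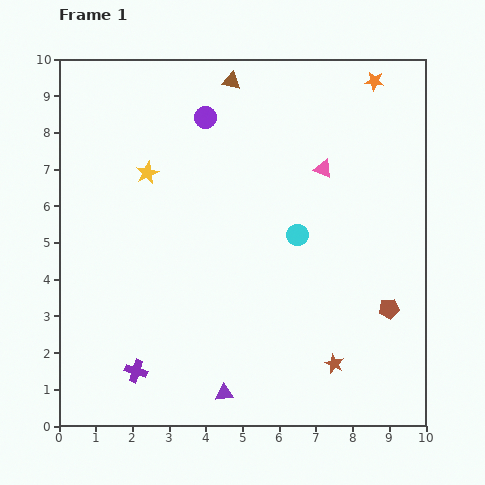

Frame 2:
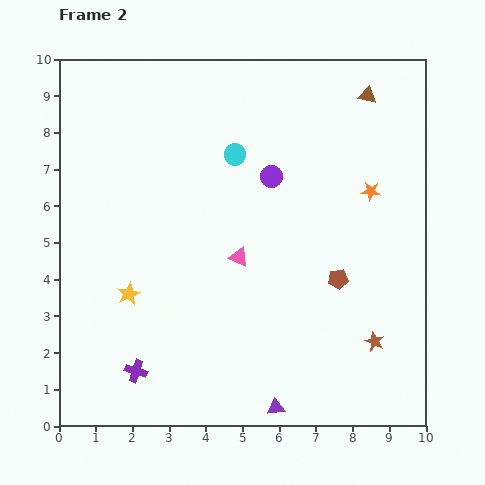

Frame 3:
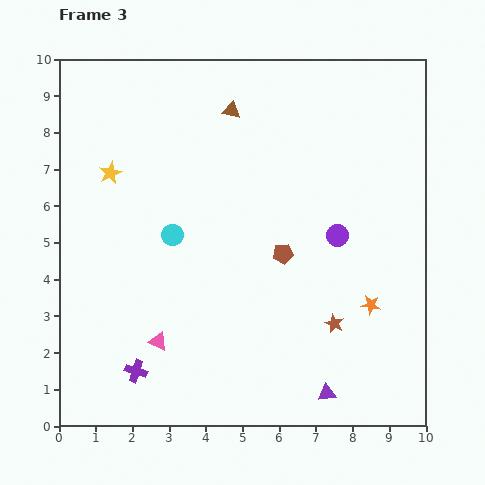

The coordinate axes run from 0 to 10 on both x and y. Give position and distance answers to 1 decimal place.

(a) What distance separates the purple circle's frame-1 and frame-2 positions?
2.4

The purple circle moved from (4.0, 8.4) to (5.8, 6.8), a distance of √(1.8² + 1.6²) ≈ 2.4.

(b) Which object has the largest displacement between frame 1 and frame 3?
the pink triangle

(moved 6.5; next 6.1)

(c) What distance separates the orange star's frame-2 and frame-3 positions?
3.1

The orange star moved from (8.5, 6.4) to (8.5, 3.3), a distance of √(0.0² + 3.1²) ≈ 3.1.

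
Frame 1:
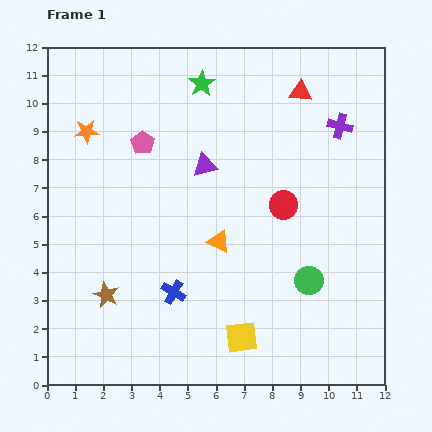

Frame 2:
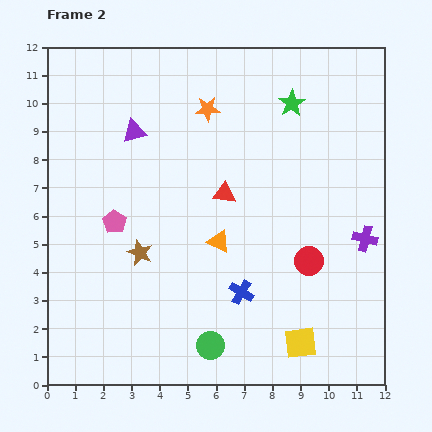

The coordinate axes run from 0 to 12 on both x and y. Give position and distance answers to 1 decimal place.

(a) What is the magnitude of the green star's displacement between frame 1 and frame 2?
3.3

The green star moved from (5.5, 10.7) to (8.7, 10.0), a distance of √(3.2² + 0.7²) ≈ 3.3.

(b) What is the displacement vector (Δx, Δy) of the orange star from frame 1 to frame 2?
(4.3, 0.8)

The orange star was at (1.4, 9.0) in frame 1 and (5.7, 9.8) in frame 2.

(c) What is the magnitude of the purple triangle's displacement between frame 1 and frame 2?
2.8

The purple triangle moved from (5.6, 7.8) to (3.1, 9.0), a distance of √(2.5² + 1.2²) ≈ 2.8.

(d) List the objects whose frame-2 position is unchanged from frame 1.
the orange triangle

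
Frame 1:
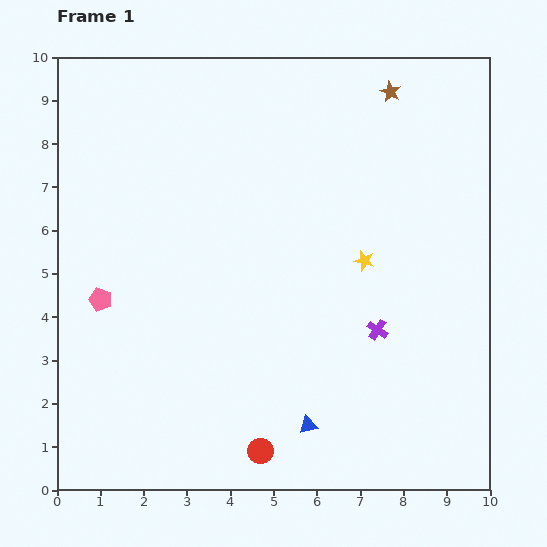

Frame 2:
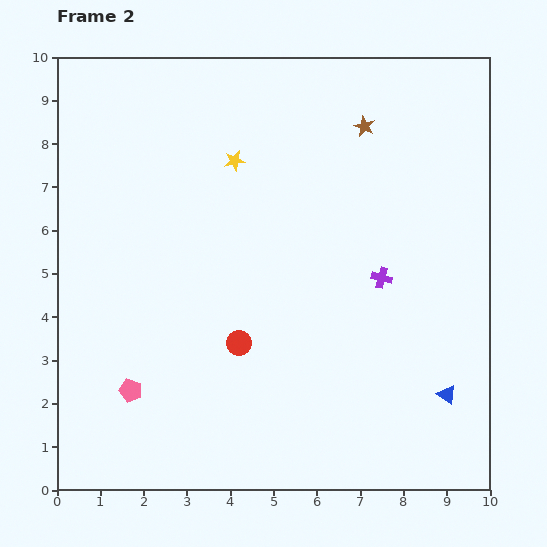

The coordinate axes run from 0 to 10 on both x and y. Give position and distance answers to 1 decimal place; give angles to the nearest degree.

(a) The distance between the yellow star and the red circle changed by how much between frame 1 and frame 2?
-0.8

Distance in frame 1: 5.0. Distance in frame 2: 4.2.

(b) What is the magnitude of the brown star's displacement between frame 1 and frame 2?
1.0

The brown star moved from (7.7, 9.2) to (7.1, 8.4), a distance of √(0.6² + 0.8²) ≈ 1.0.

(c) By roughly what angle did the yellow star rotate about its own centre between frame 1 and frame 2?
26° counter-clockwise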